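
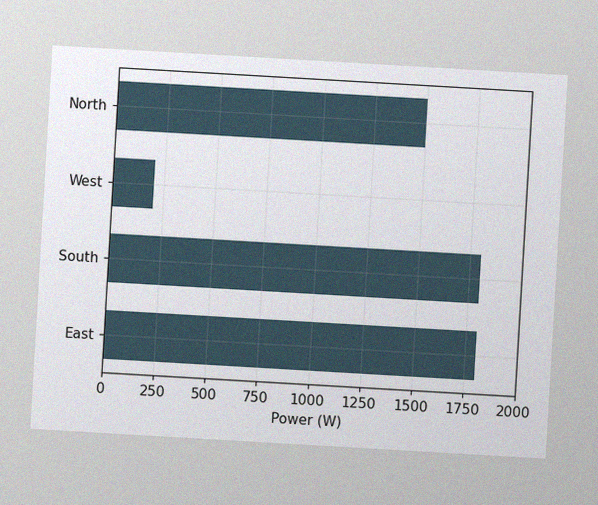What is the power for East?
The chart is tilted about 3° clockwise, with some photo noise. Reading along the chart's x-axis, the East bar reaches 1800W.

1800W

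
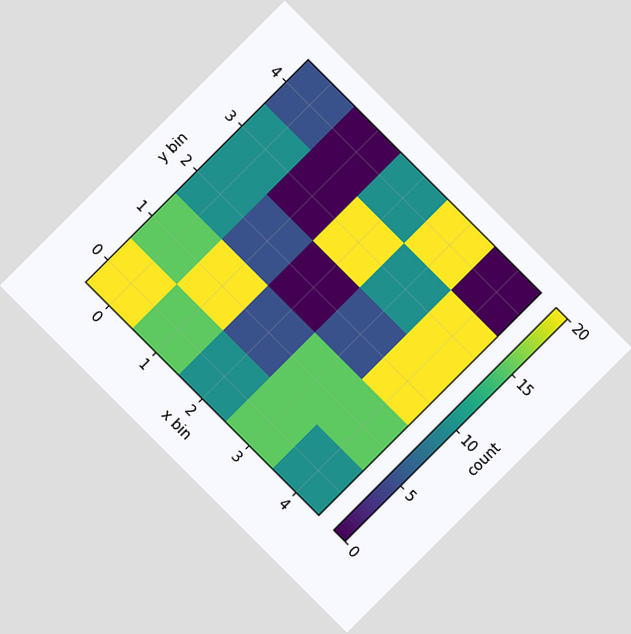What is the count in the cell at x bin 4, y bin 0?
10

The chart is tilted about 45° clockwise. Matching the cell (4, 0) against the colorbar gives 10.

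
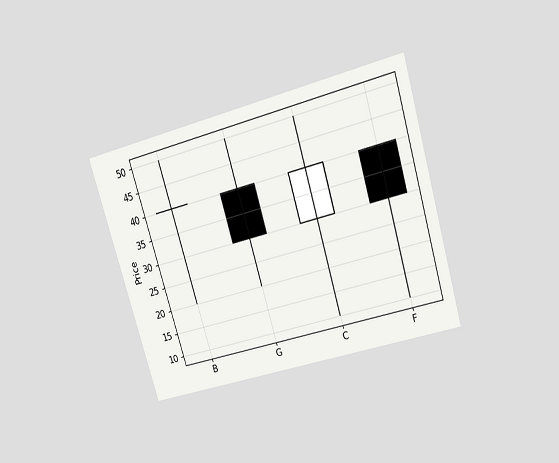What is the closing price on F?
The chart is tilted about 17° counter-clockwise and viewed slightly from above. The F candle closes at 30.

30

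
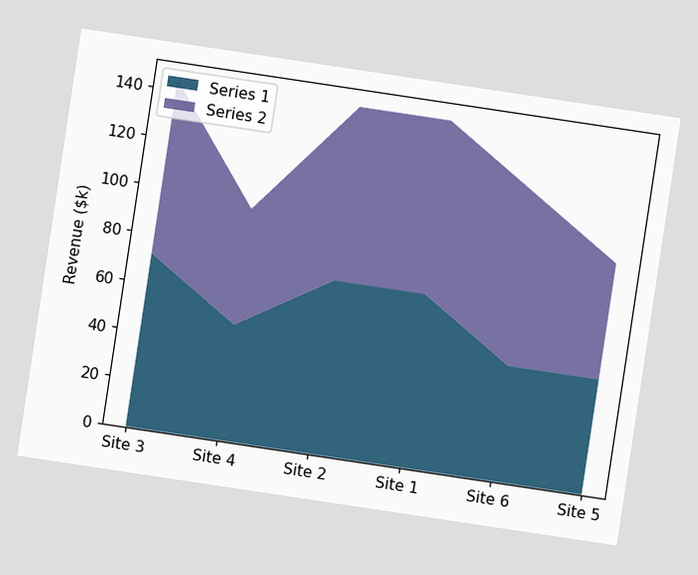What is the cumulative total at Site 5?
$96k

The chart is tilted about 9° clockwise. The stacked total at Site 5 reaches $96k.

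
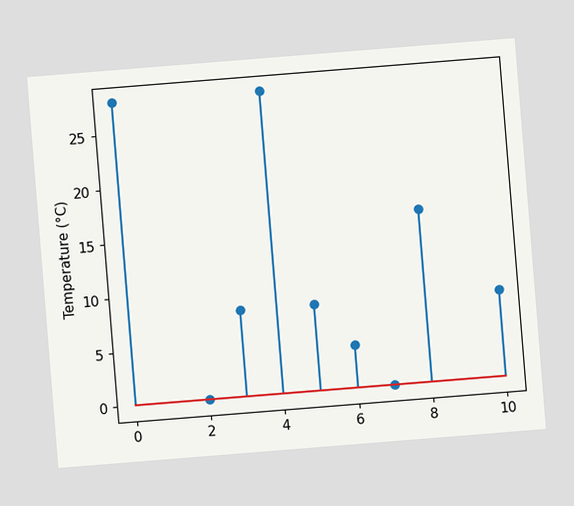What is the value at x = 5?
8°C

The chart is tilted about 5° counter-clockwise. The stem at x=5 reaches 8°C.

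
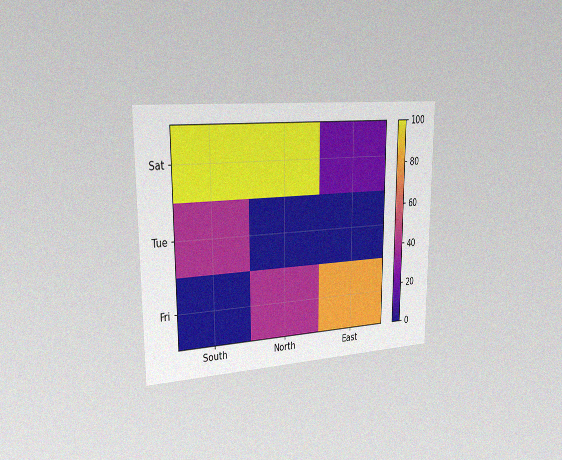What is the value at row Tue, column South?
40

The chart is viewed slightly from the left, with some photo noise. Matching cell (Tue, South) against the colorbar gives 40.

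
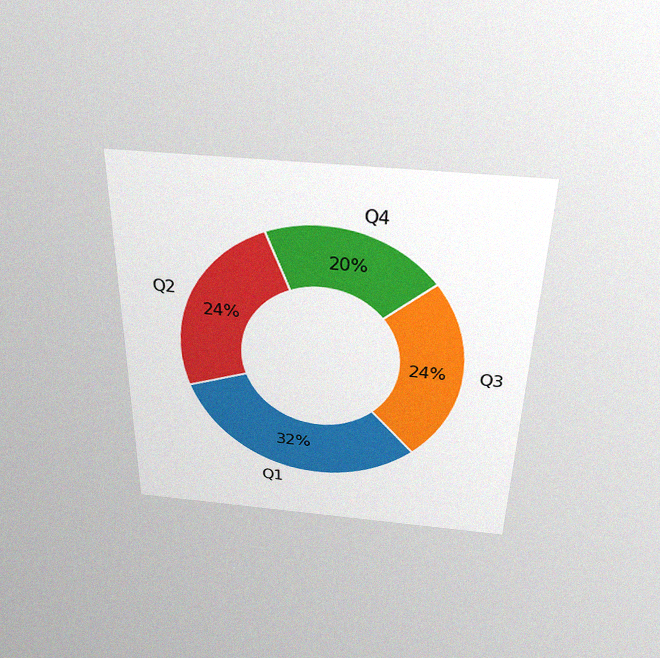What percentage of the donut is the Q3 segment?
The chart is viewed slightly from above, with some photo noise. The Q3 segment takes up 24% of the ring.

24%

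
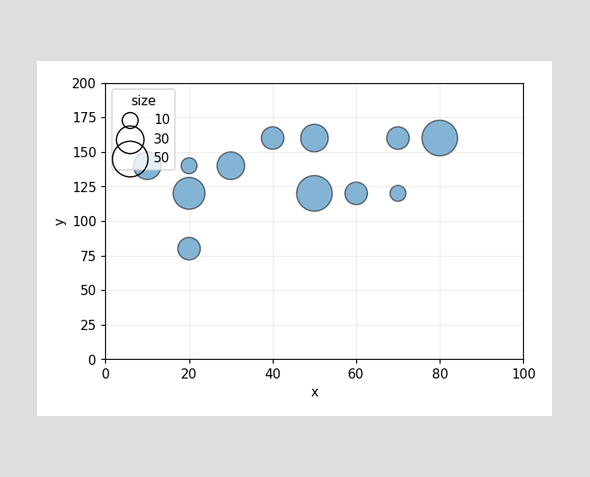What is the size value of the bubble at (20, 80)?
Matching the bubble at (20, 80) against the size legend gives 20.

20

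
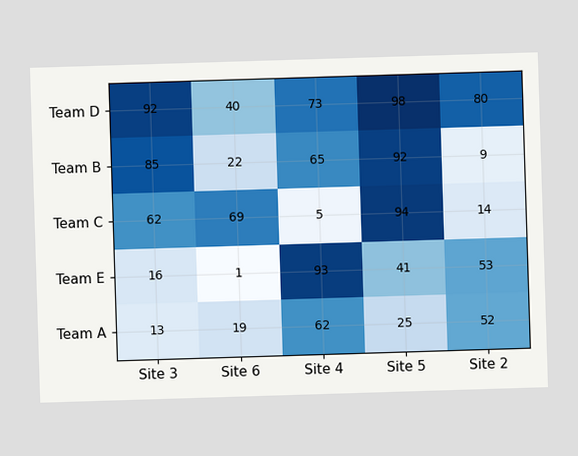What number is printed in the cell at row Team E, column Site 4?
93

The (Team E, Site 4) cell reads 93.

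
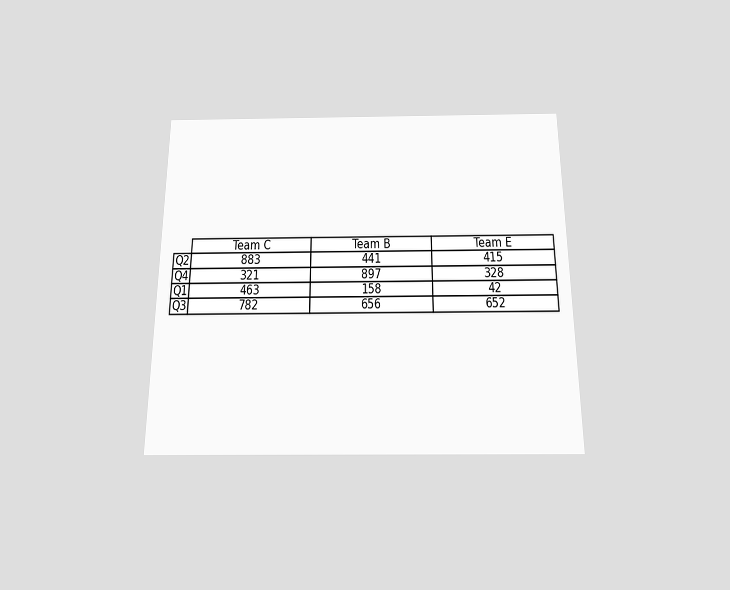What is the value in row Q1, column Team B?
158

The chart is viewed slightly from below. The (Q1, Team B) cell reads 158.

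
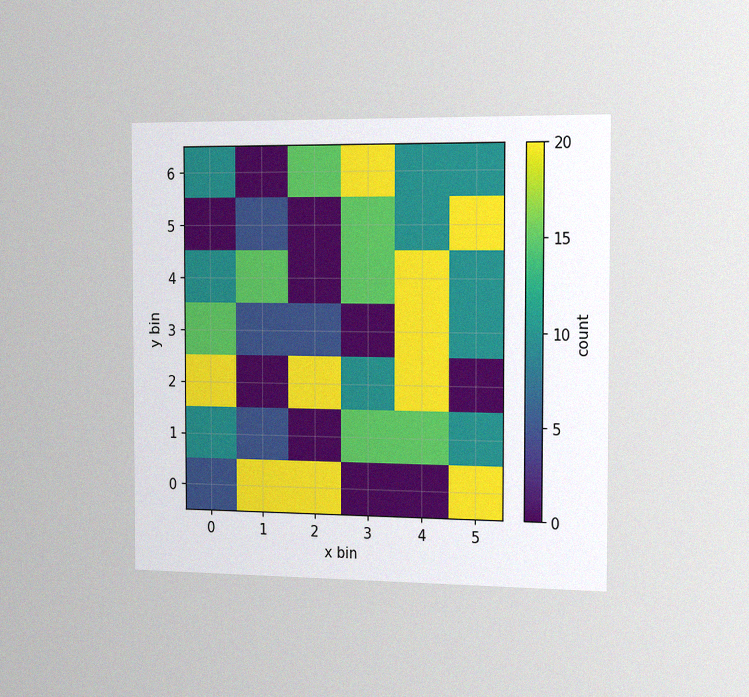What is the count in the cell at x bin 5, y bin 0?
The chart is viewed slightly from the right, with some photo noise. Matching the cell (5, 0) against the colorbar gives 20.

20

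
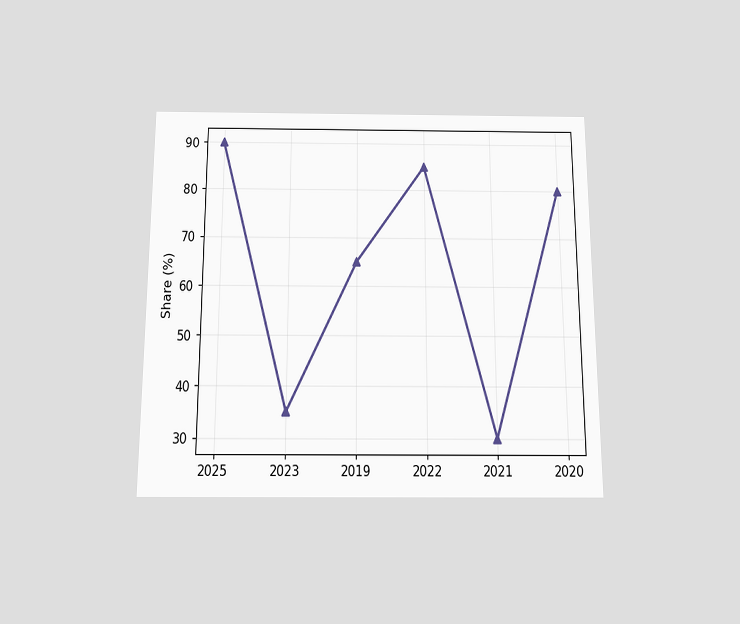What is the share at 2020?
The chart is viewed slightly from below. At 2020, the line is at 80%.

80%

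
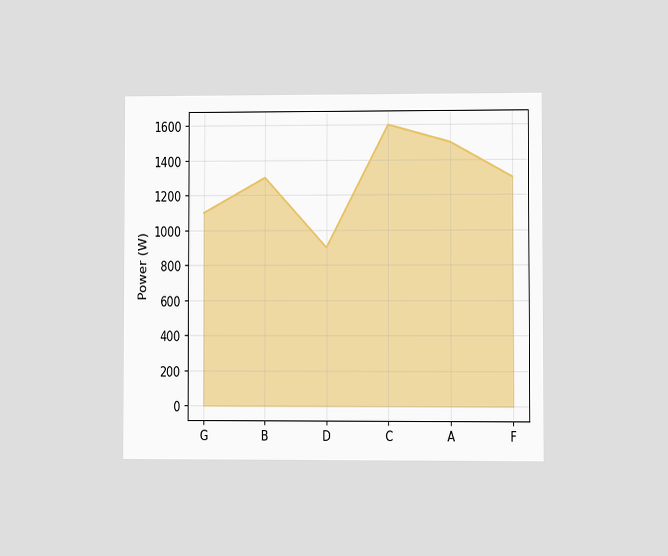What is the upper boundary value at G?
The chart is viewed at a slight angle. At G the upper boundary is at 1100W.

1100W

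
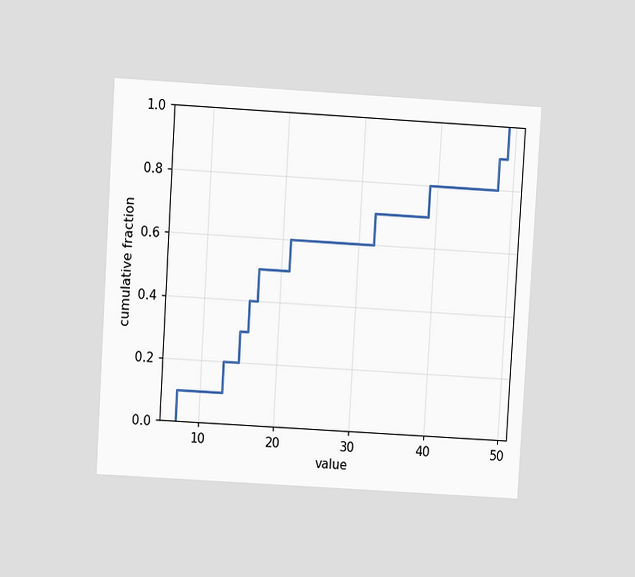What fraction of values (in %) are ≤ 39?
80%

The chart is tilted about 3° clockwise and viewed at a slight angle. At x=39 the ECDF step is at 80%.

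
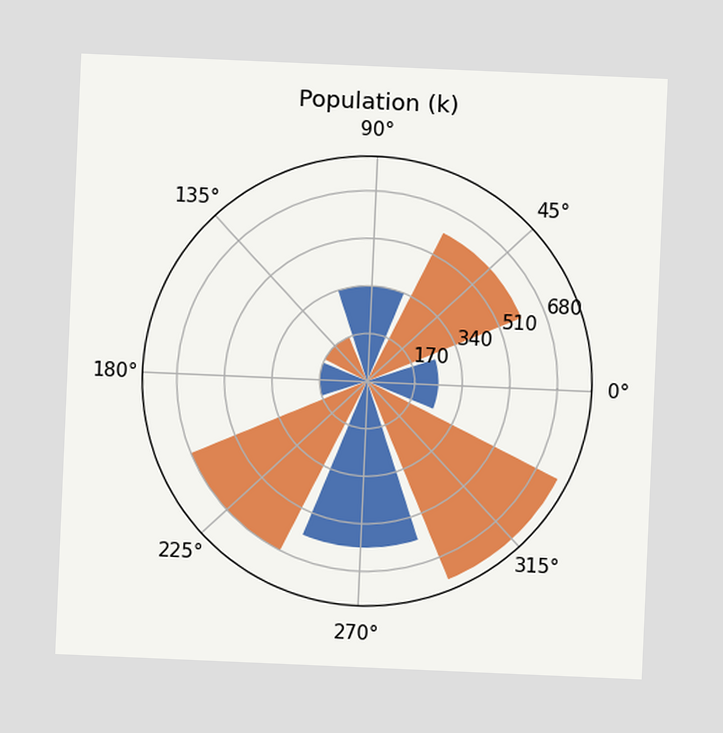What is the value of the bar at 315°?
765k

The chart is tilted about 2° clockwise. The bar at 315° reaches 765k on the radial axis.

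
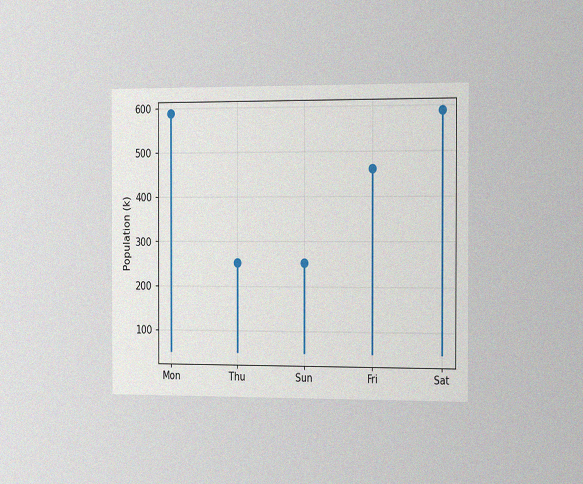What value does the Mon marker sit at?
The chart is viewed slightly from the right, with some photo noise. The Mon marker sits at 588k.

588k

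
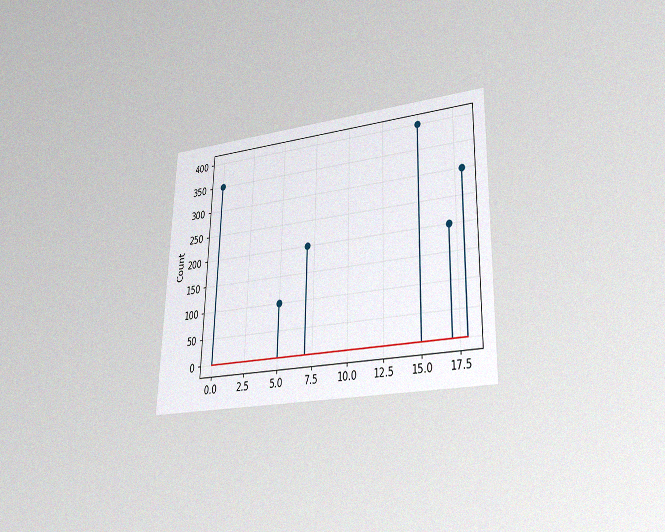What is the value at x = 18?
The chart is viewed at a slight angle, with some photo noise. The stem at x=18 reaches 300.

300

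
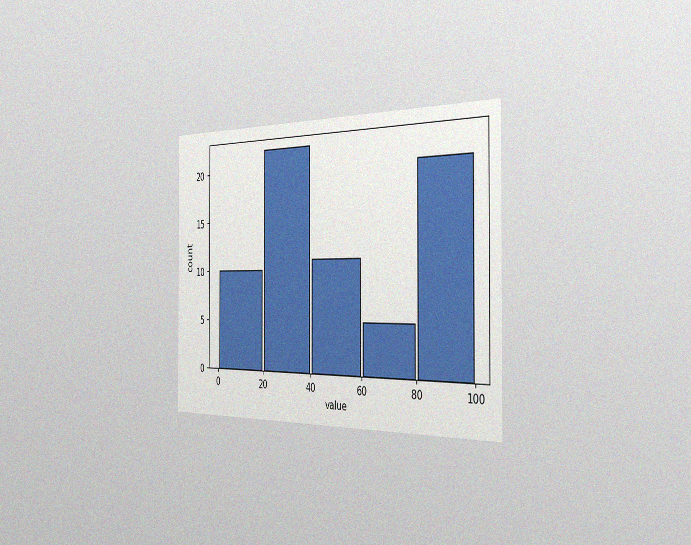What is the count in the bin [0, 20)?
10

The chart is viewed slightly from the right, with some photo noise. The [0, 20) bin has height 10.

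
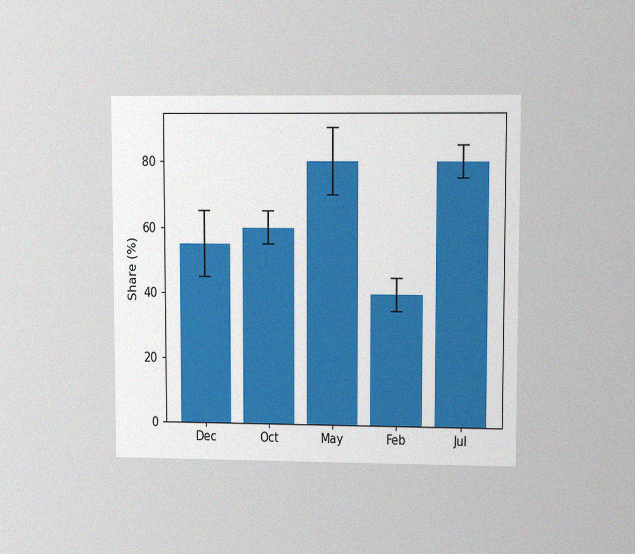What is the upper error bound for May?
90%

The chart is viewed at a slight angle, with some photo noise. The May bar's upper whisker reaches 90%.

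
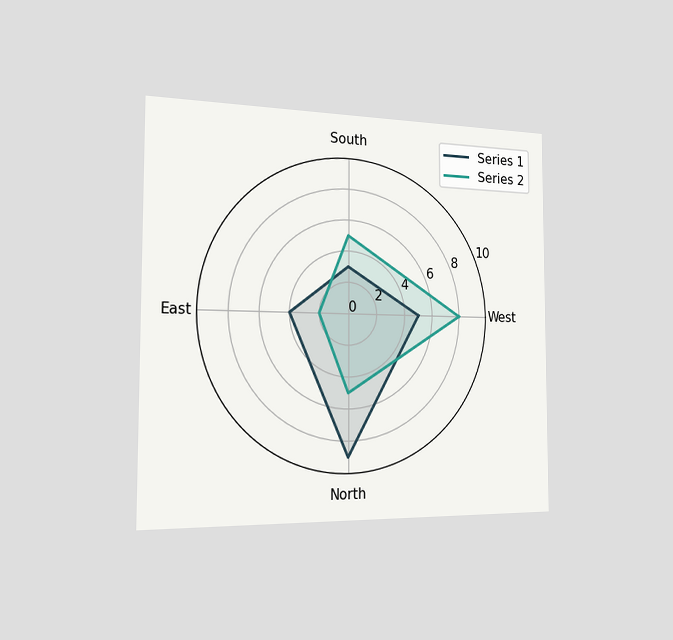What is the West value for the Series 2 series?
8

The chart is viewed slightly from the left. On the West axis, Series 2 reaches 8.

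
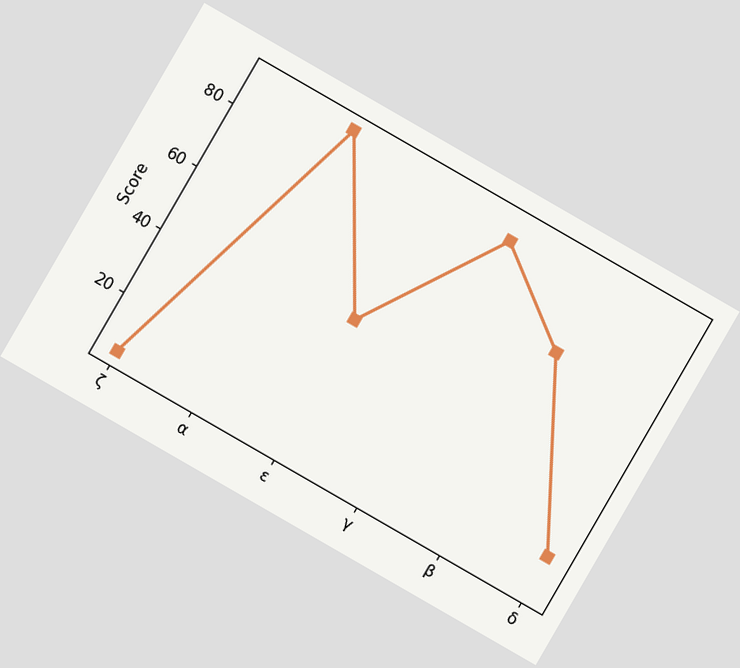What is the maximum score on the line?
The chart is tilted about 30° clockwise. The highest point is at α, and reading across to the y-axis gives 90.

90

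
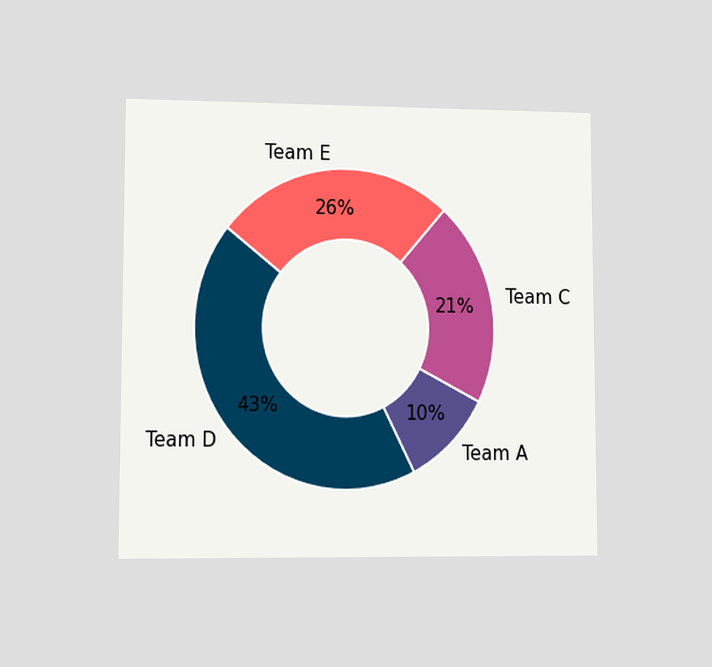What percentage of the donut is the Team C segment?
21%

The chart is viewed at a slight angle. The Team C segment takes up 21% of the ring.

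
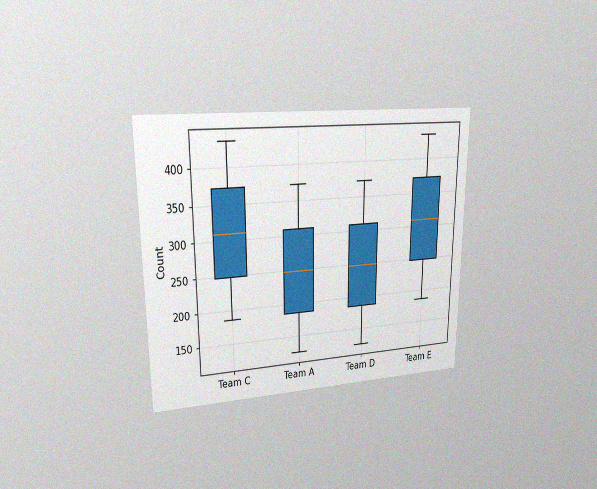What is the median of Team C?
310

The chart is viewed at a slight angle, with some photo noise. The median line in the Team C box sits at 310.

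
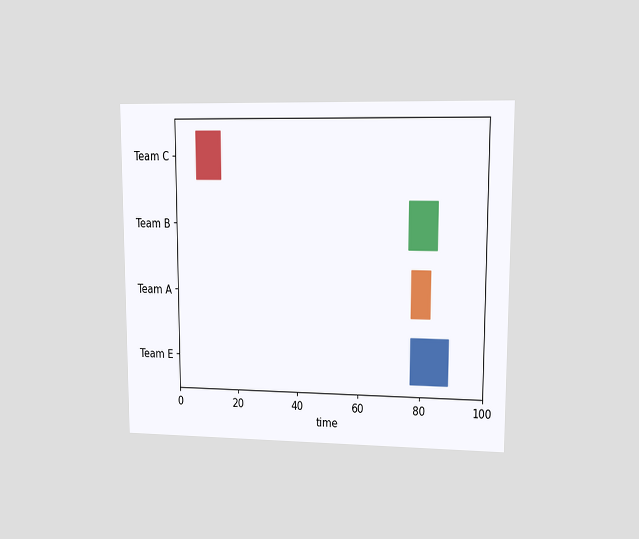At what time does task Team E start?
The chart is viewed at a slight angle. The Team E bar begins at t=77.

77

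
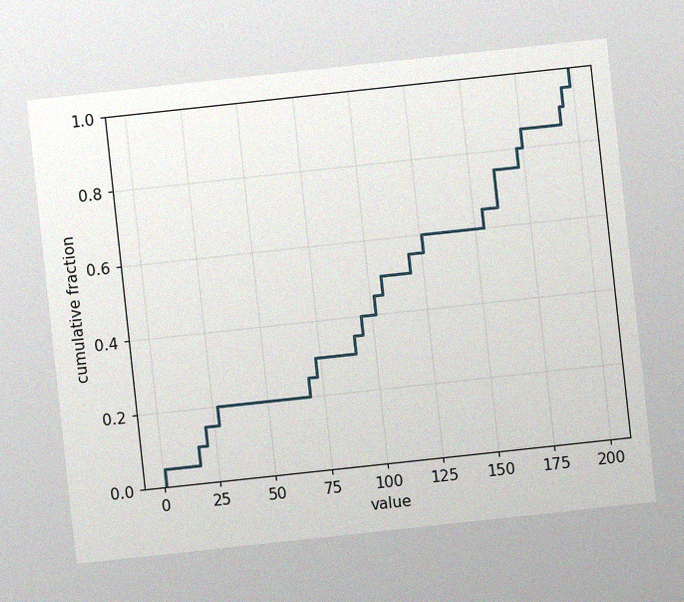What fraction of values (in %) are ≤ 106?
50%

The chart is tilted about 6° counter-clockwise, with some photo noise. At x=106 the ECDF step is at 50%.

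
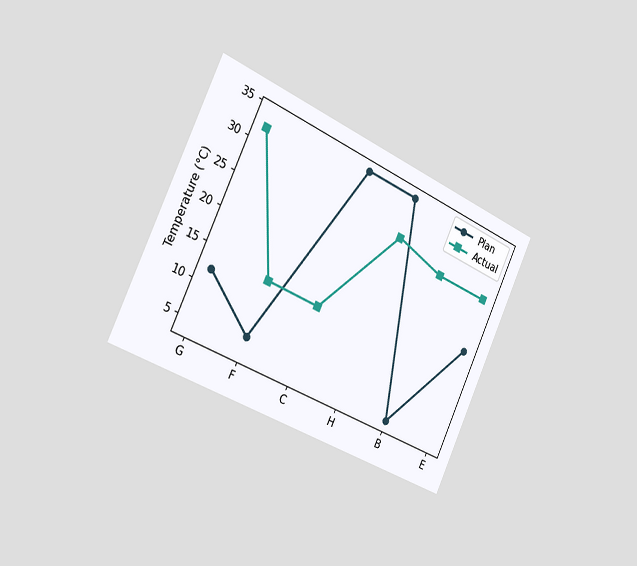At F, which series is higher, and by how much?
The chart is tilted about 25° clockwise and viewed slightly from the left. At F, Actual sits above the other line by 8°C.

Actual, by 8°C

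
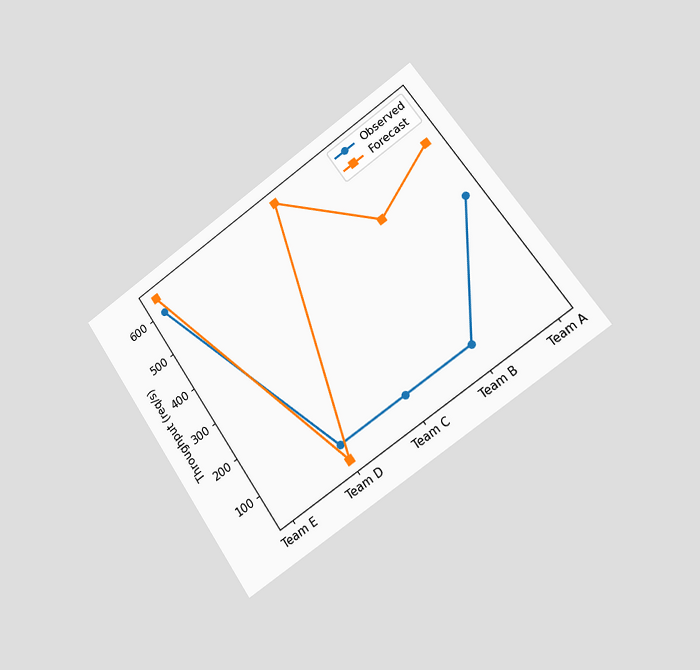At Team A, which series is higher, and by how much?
The chart is tilted about 35° counter-clockwise and viewed slightly from the right. At Team A, Forecast sits above the other line by 160req/s.

Forecast, by 160req/s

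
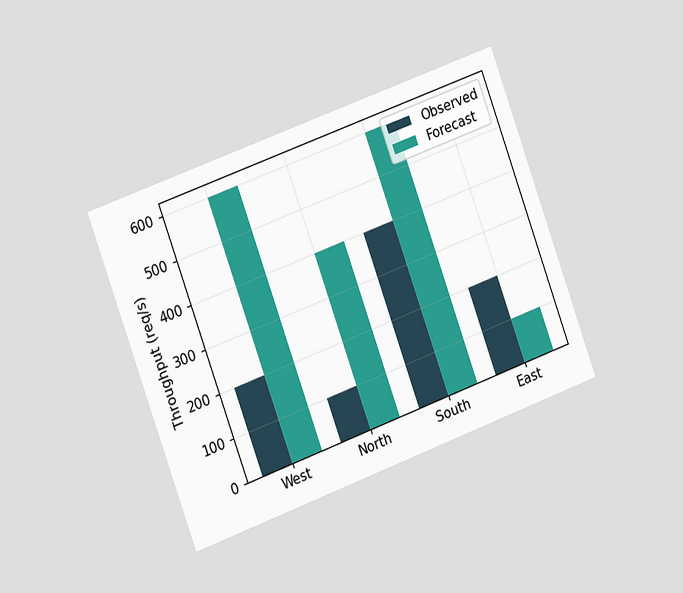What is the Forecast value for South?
600req/s

The chart is tilted about 20° counter-clockwise and viewed slightly from the left. The Forecast bar at South reaches 600req/s on the y-axis.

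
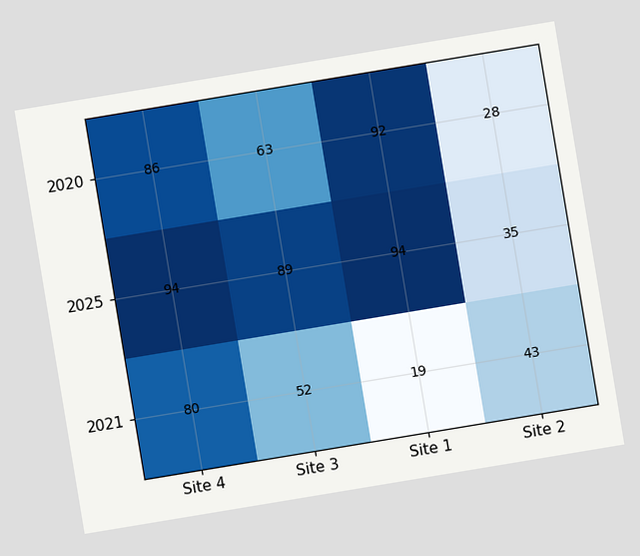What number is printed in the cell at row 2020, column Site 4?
86

The chart is tilted about 9° counter-clockwise. The (2020, Site 4) cell reads 86.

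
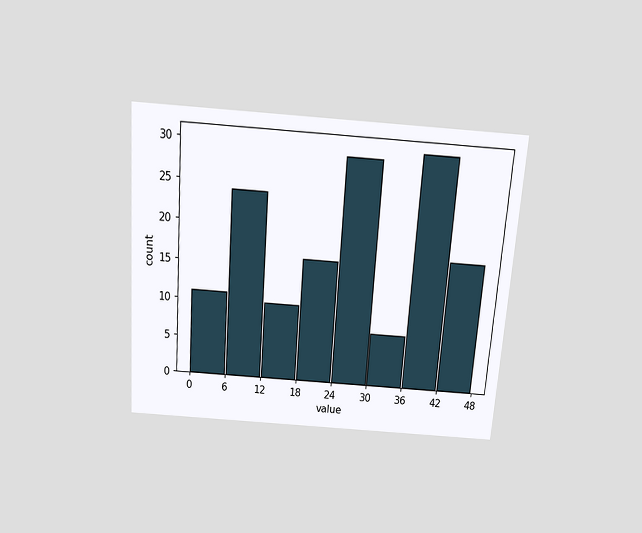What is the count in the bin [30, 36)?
The chart is tilted about 4° clockwise and viewed slightly from above. The [30, 36) bin has height 7.

7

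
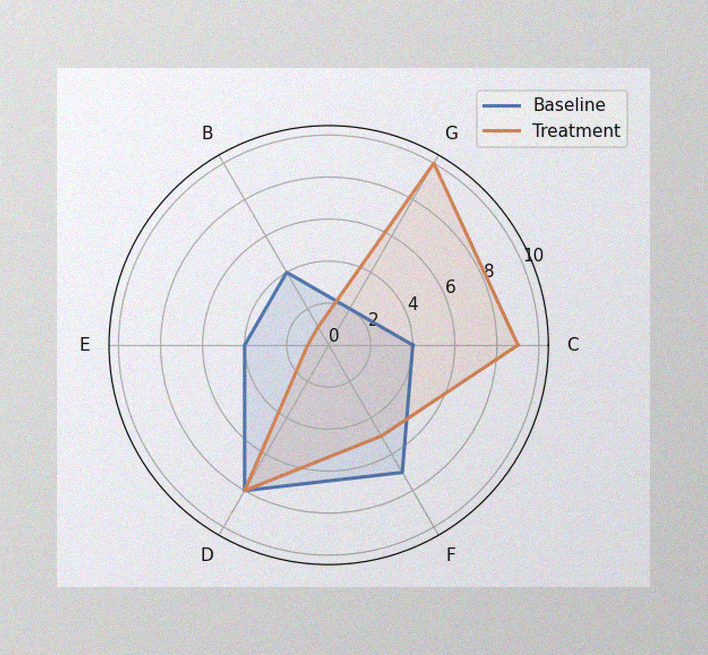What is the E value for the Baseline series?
4

The image has some photo noise and uneven lighting. On the E axis, Baseline reaches 4.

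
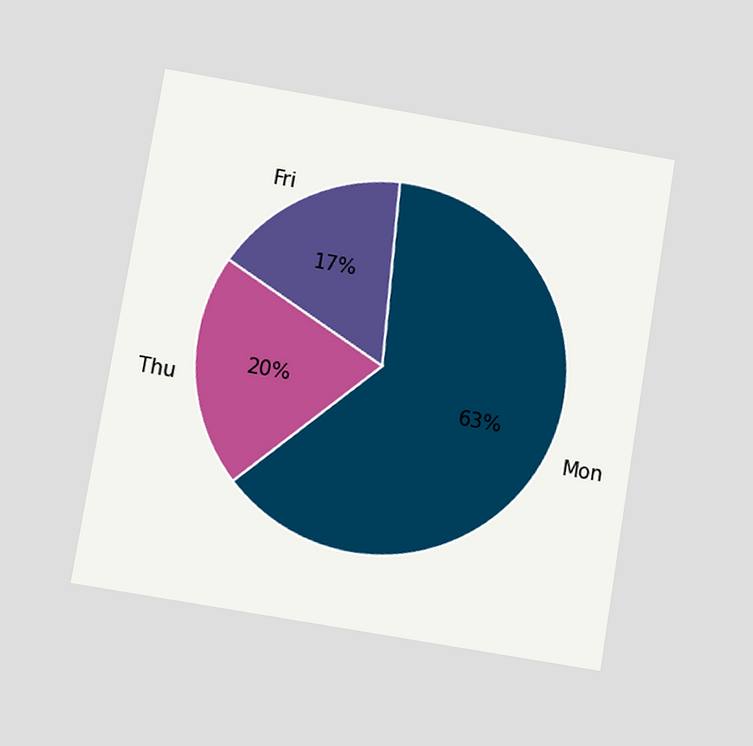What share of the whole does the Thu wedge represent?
The chart is tilted about 9° clockwise and viewed slightly from below. The Thu slice takes up 20% of the pie.

20%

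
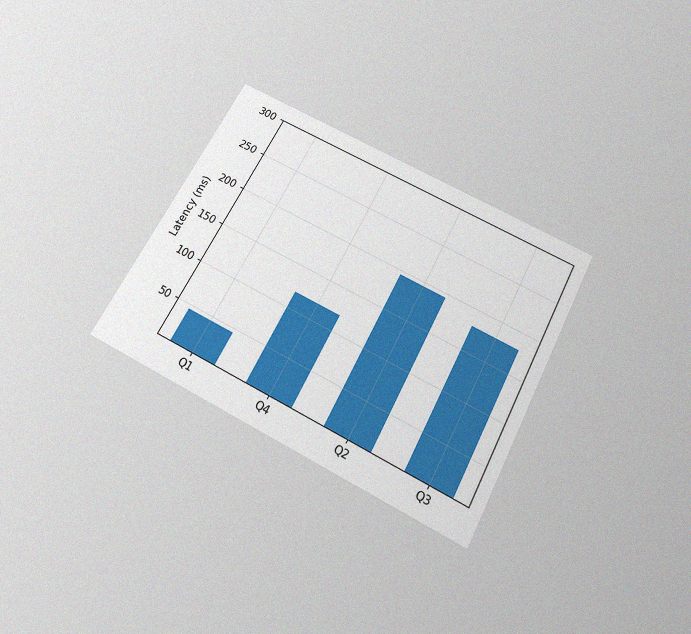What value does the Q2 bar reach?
195ms

The chart is tilted about 28° clockwise and viewed slightly from below, with some photo noise. Reading along the chart's y-axis, the Q2 bar reaches 195ms.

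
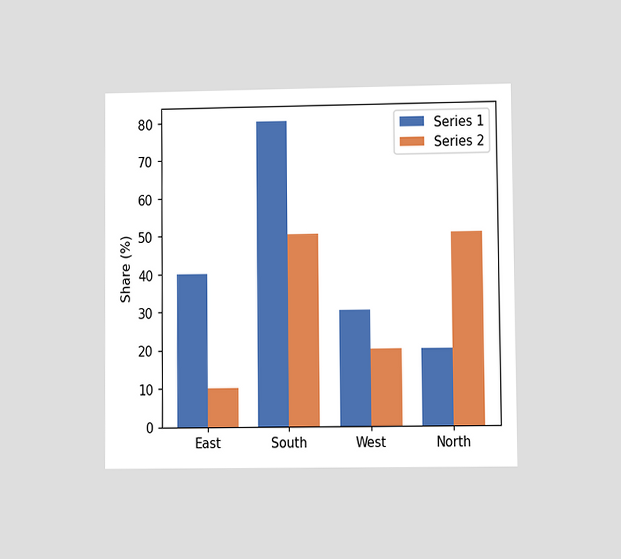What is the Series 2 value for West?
20%

The chart is viewed at a slight angle. The Series 2 bar at West reaches 20% on the y-axis.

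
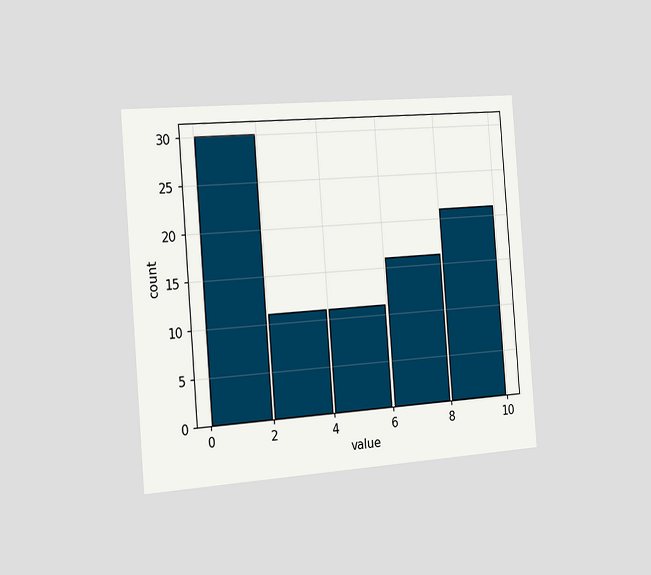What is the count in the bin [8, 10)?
The chart is tilted about 4° counter-clockwise and viewed slightly from the left. The [8, 10) bin has height 21.

21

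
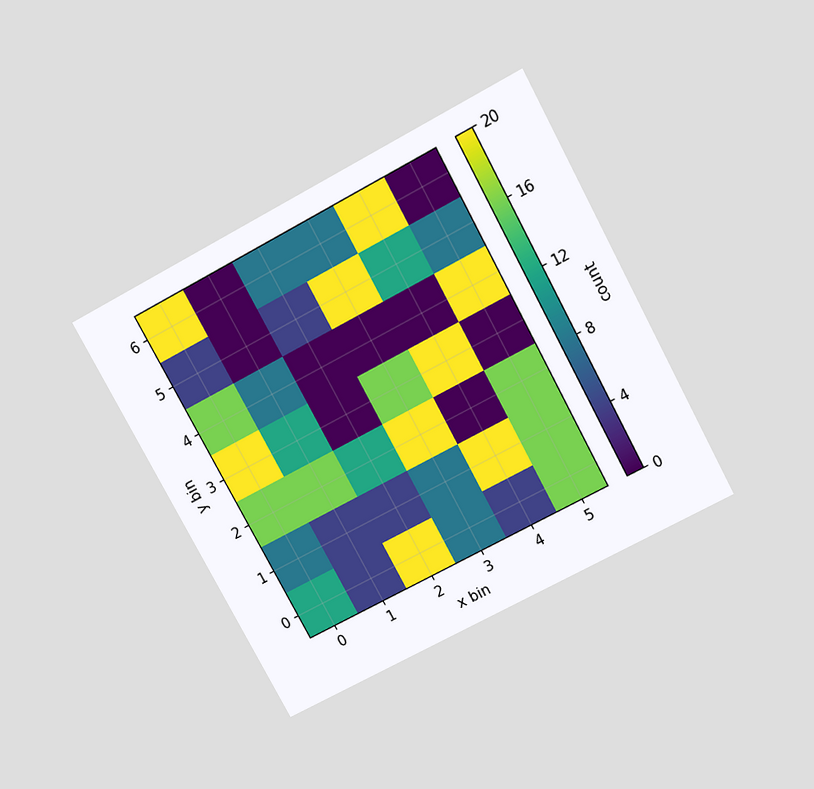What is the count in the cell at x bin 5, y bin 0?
The chart is tilted about 28° counter-clockwise and viewed slightly from above. Matching the cell (5, 0) against the colorbar gives 16.

16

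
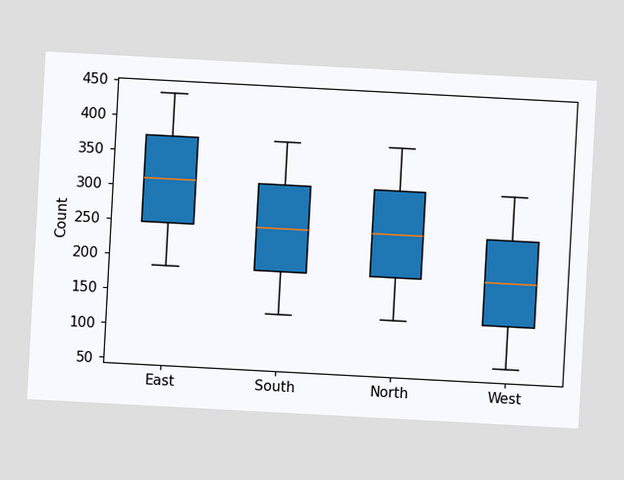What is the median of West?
186

The chart is tilted about 3° clockwise. The median line in the West box sits at 186.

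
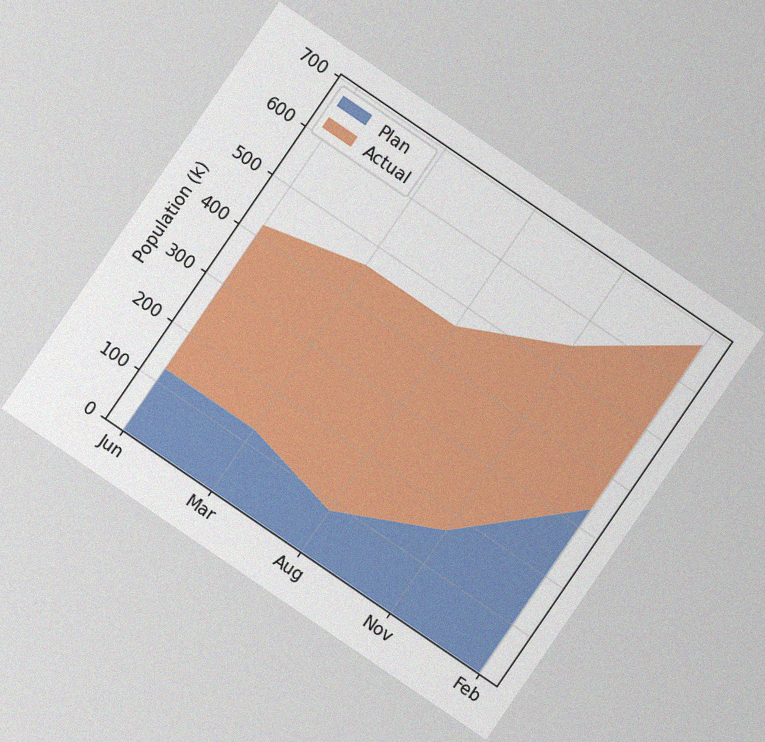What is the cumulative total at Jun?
The chart is tilted about 34° clockwise, with some photo noise. The stacked total at Jun reaches 420k.

420k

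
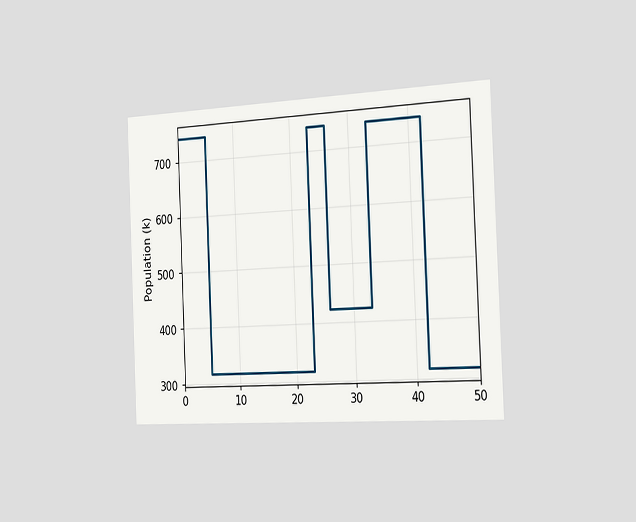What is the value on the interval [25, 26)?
742k

The chart is tilted about 3° counter-clockwise and viewed slightly from the right. On [25, 26) the step sits at 742k.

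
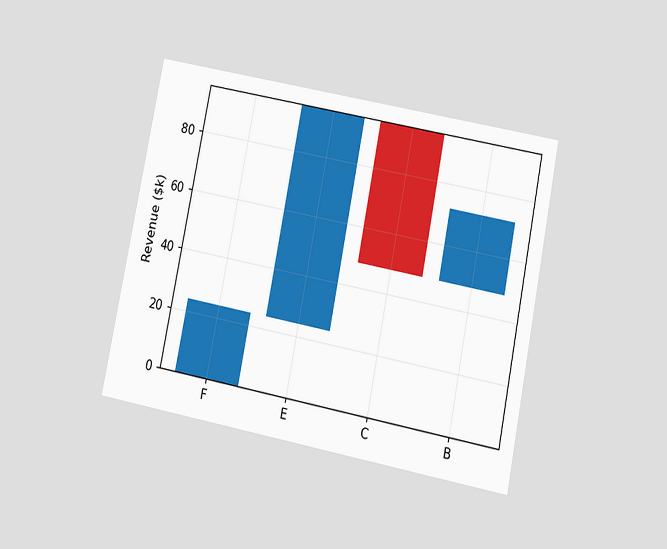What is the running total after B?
$72k

The chart is tilted about 11° clockwise and viewed slightly from below. After B the running total reaches $72k.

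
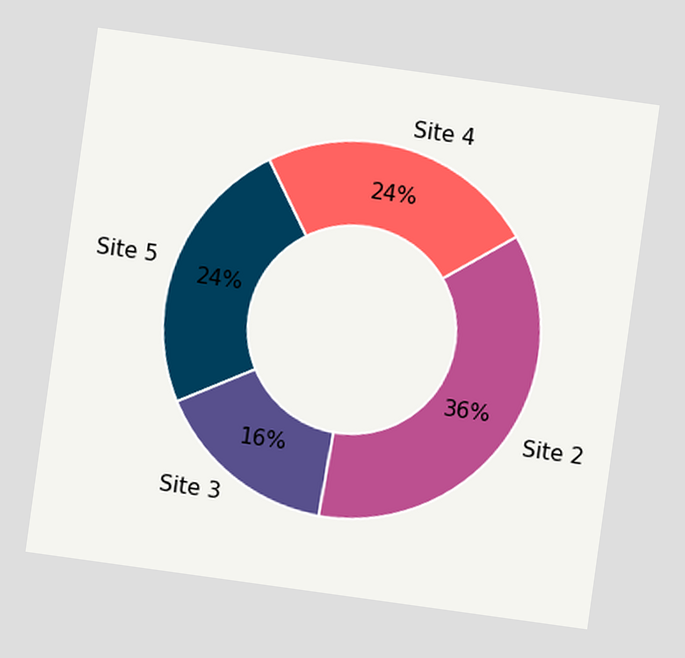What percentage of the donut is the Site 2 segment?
The chart is tilted about 8° clockwise. The Site 2 segment takes up 36% of the ring.

36%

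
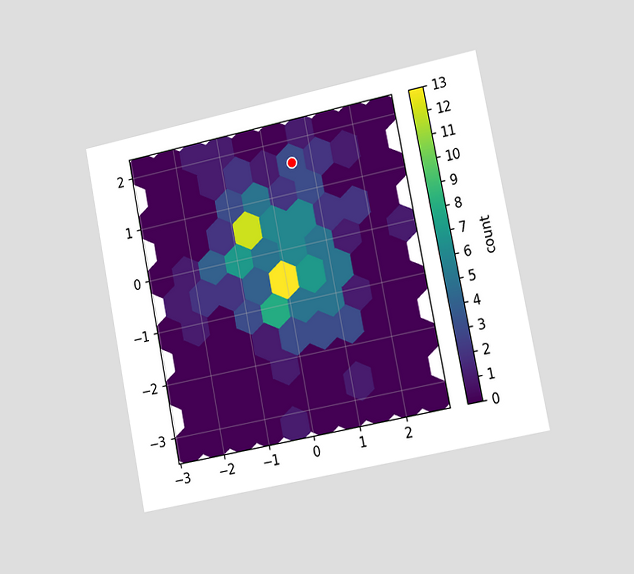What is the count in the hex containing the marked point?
3

The chart is tilted about 11° counter-clockwise and viewed slightly from the right. The marked hex reads 3 on the colorbar.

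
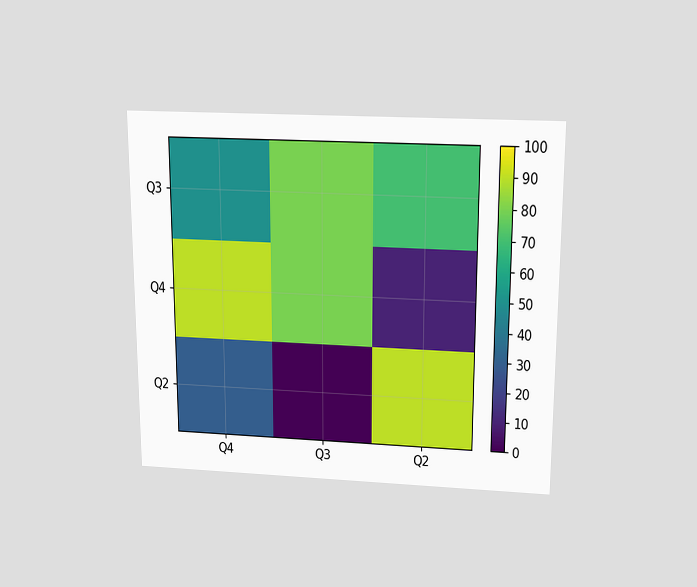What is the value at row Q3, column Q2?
70

The chart is viewed slightly from above. Matching cell (Q3, Q2) against the colorbar gives 70.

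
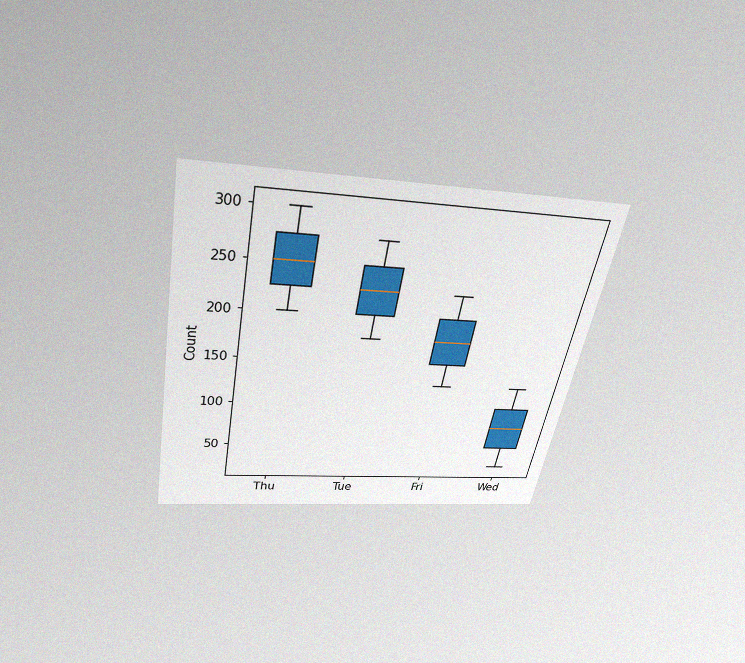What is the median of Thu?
The chart is tilted about 11° clockwise and viewed slightly from above, with some photo noise. The median line in the Thu box sits at 250.

250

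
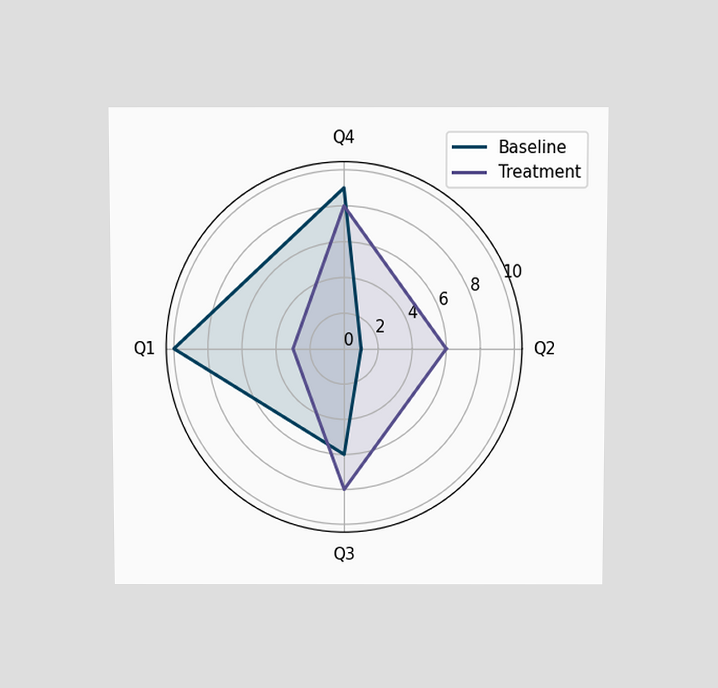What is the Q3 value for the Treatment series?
The chart is viewed slightly from above. On the Q3 axis, Treatment reaches 8.

8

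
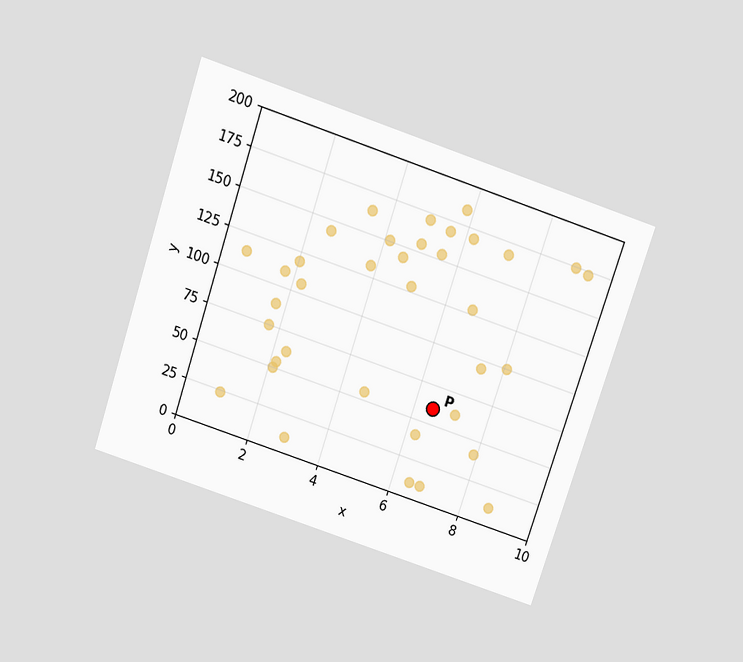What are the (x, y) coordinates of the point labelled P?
(6.5, 60)

The chart is tilted about 18° clockwise and viewed slightly from above. Following the gridlines from P to each axis, P sits at (6.5, 60).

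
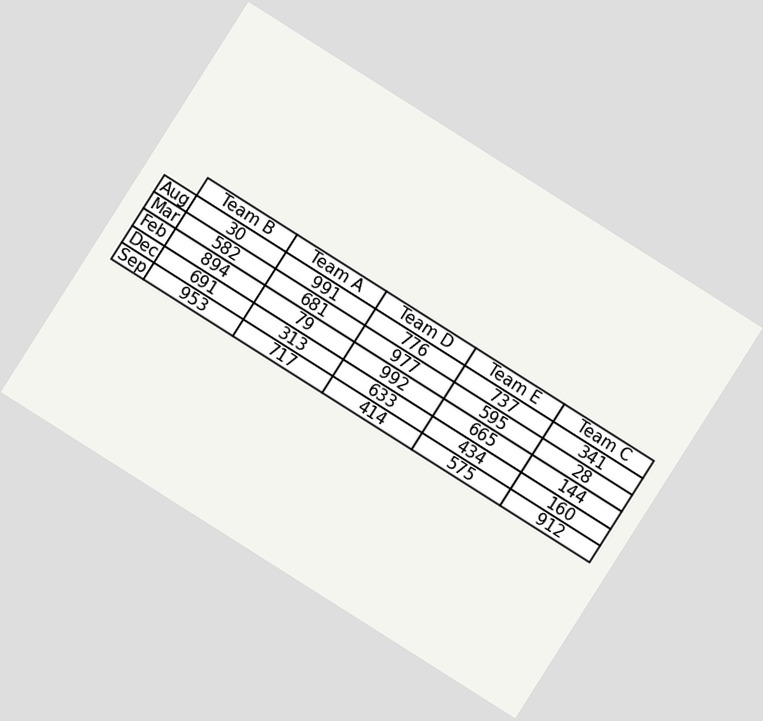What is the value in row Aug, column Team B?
30

The chart is tilted about 32° clockwise. The (Aug, Team B) cell reads 30.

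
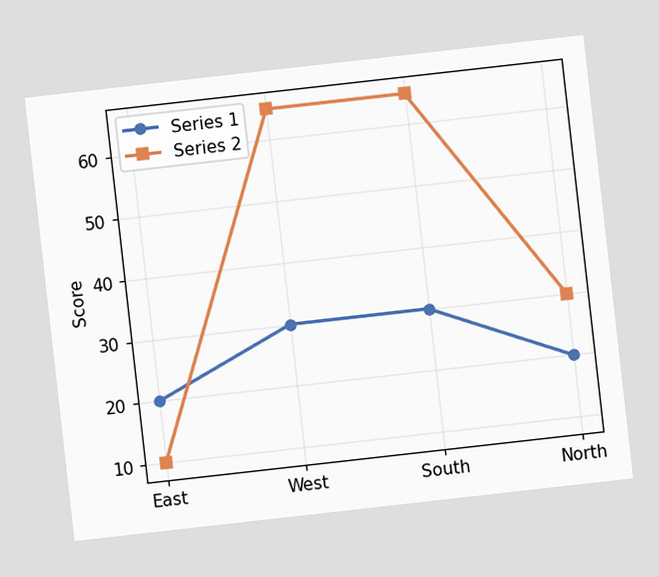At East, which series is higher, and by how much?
Series 1, by 10

The chart is tilted about 6° counter-clockwise. At East, Series 1 sits above the other line by 10.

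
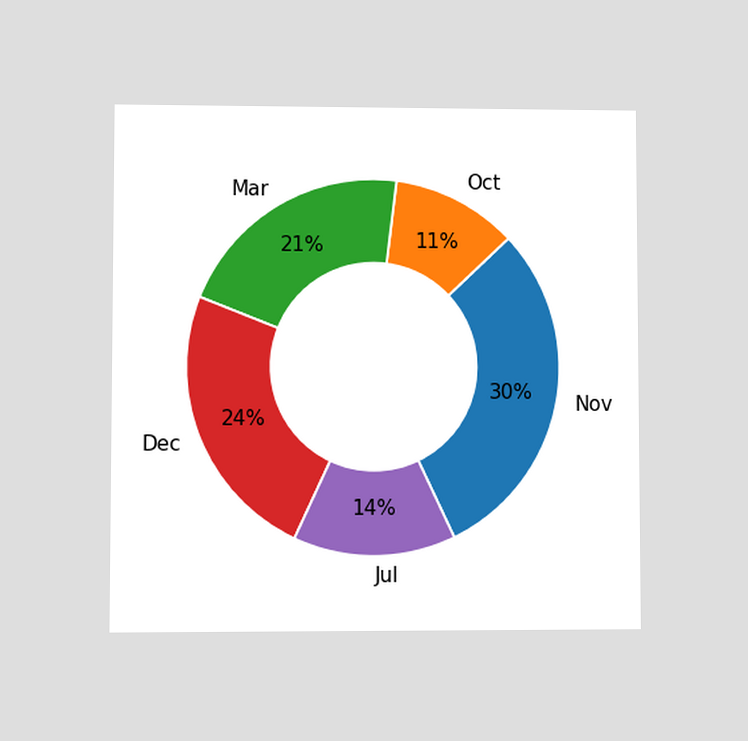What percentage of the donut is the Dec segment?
The chart is viewed at a slight angle. The Dec segment takes up 24% of the ring.

24%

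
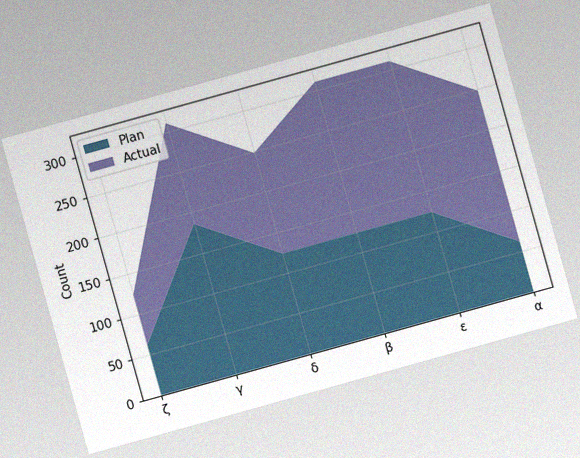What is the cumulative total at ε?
The chart is tilted about 16° counter-clockwise, with some photo noise. The stacked total at ε reaches 310.

310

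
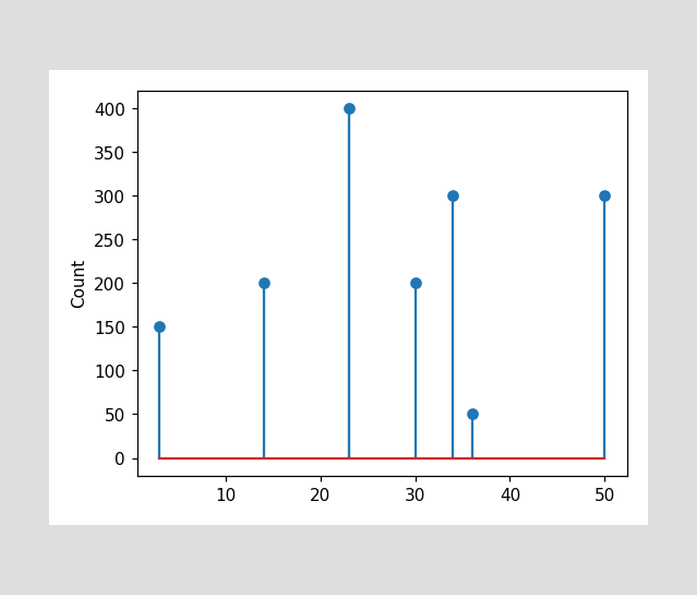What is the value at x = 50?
The stem at x=50 reaches 300.

300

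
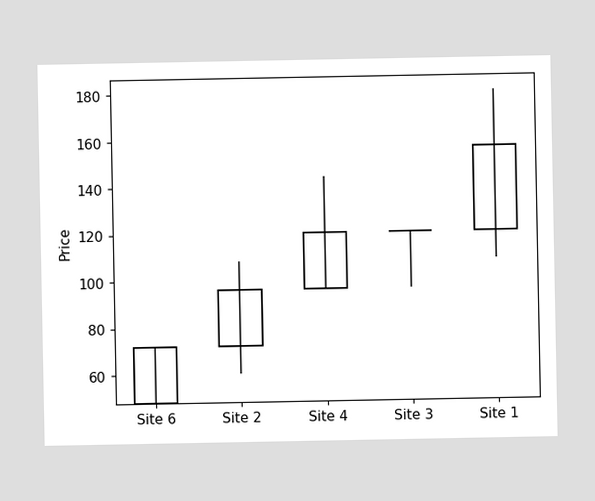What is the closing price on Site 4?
120

The Site 4 candle closes at 120.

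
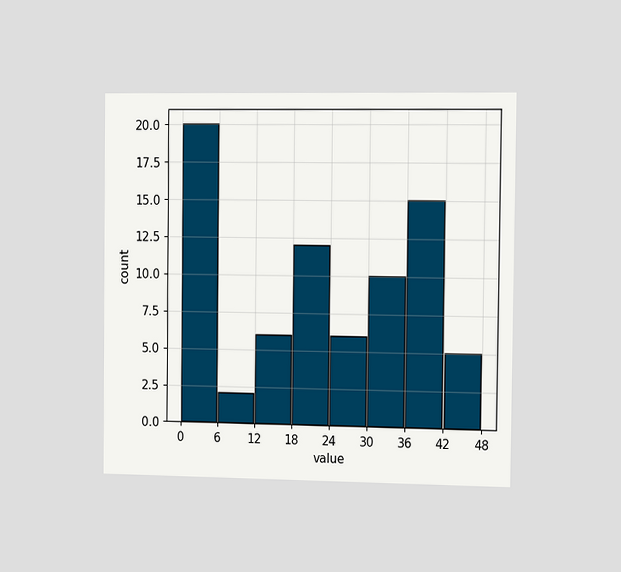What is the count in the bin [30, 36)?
The chart is viewed slightly from the right. The [30, 36) bin has height 10.

10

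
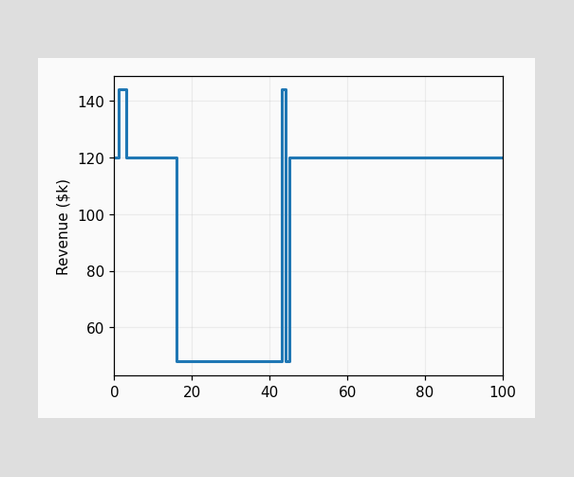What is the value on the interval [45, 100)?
$120k

On [45, 100) the step sits at $120k.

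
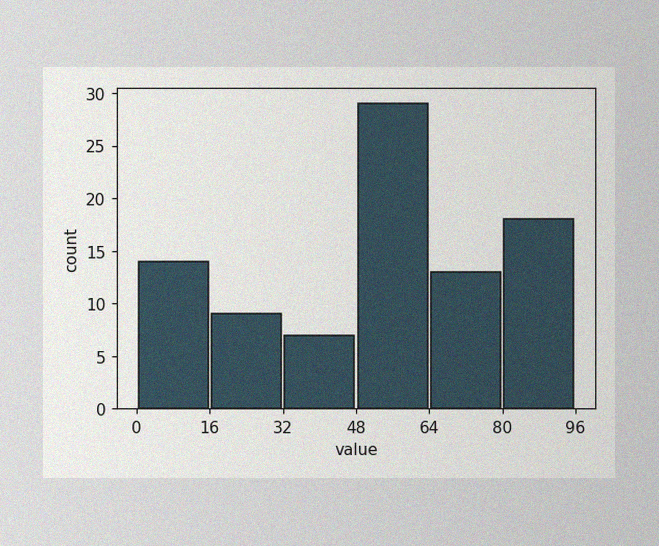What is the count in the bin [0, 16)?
The image has some photo noise and uneven lighting. The [0, 16) bin has height 14.

14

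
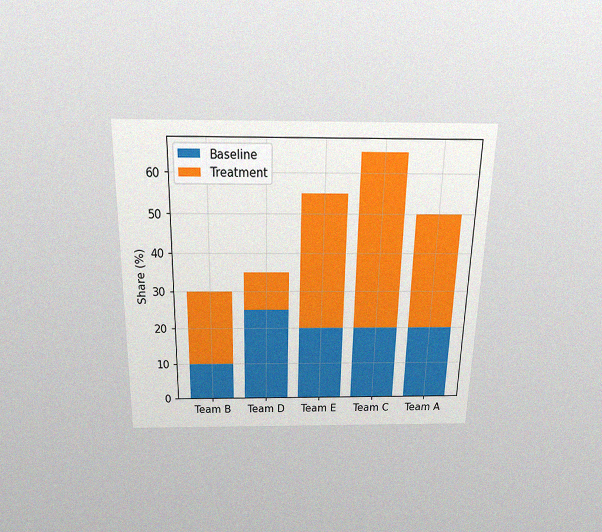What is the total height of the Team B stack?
The chart is viewed slightly from above, with some photo noise. The Team B stack's top reaches 30% on the y-axis.

30%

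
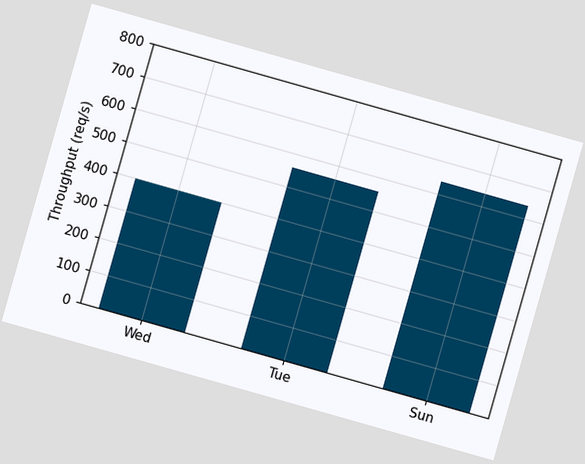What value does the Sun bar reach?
640req/s

The chart is tilted about 16° clockwise. Reading along the chart's y-axis, the Sun bar reaches 640req/s.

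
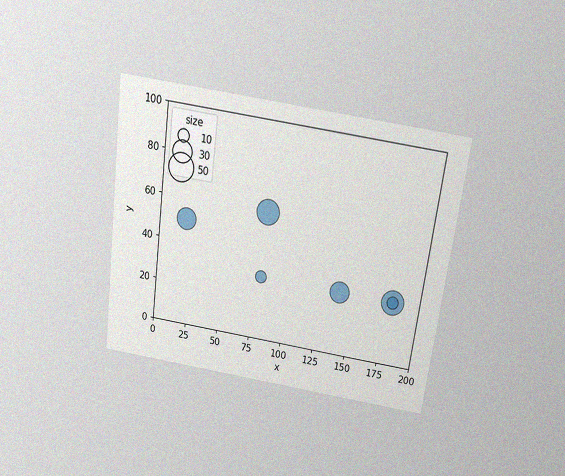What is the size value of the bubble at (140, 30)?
30

The chart is tilted about 8° clockwise and viewed slightly from above, with some photo noise. Matching the bubble at (140, 30) against the size legend gives 30.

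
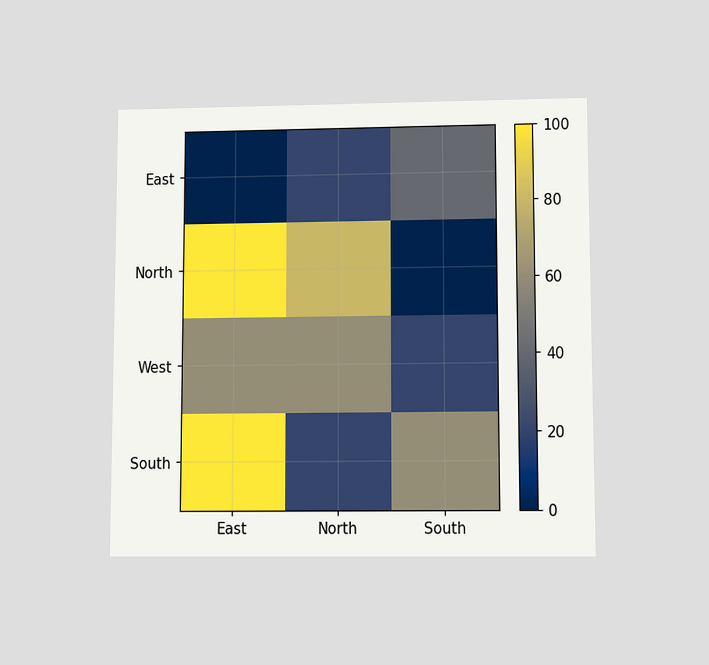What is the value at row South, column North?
The chart is viewed slightly from below. Matching cell (South, North) against the colorbar gives 20.

20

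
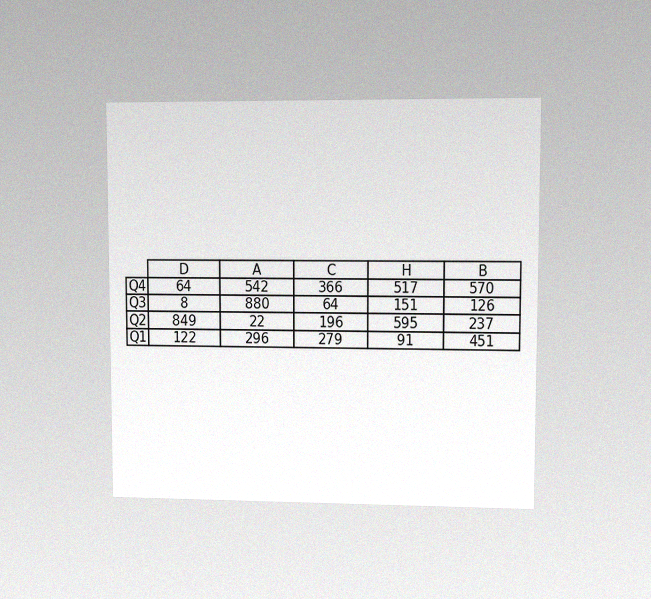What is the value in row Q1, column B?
The chart is viewed at a slight angle, with some photo noise. The (Q1, B) cell reads 451.

451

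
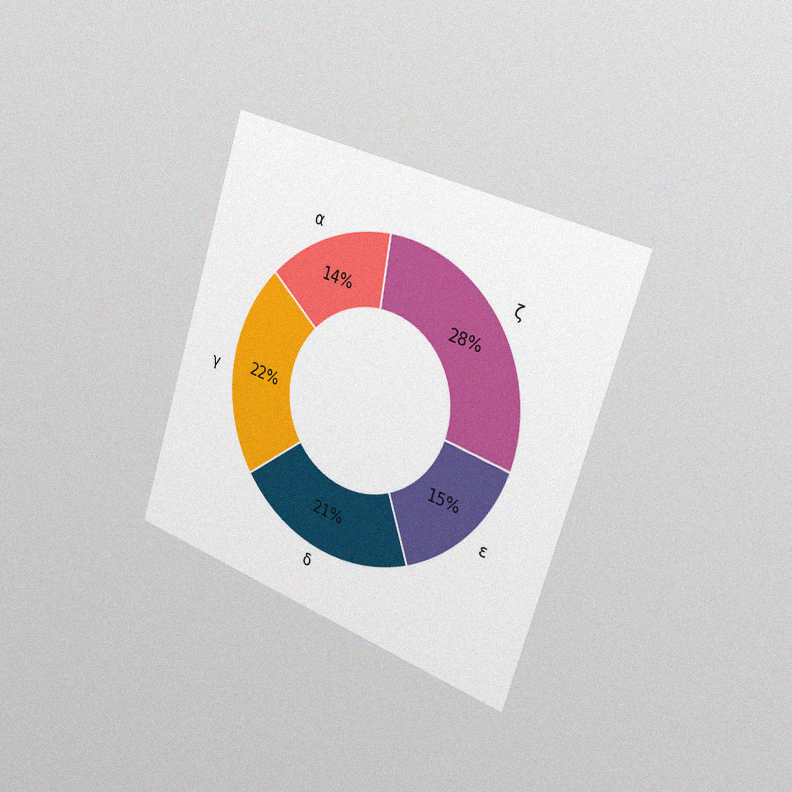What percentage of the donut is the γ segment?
The chart is tilted about 17° clockwise and viewed slightly from the right, with some photo noise. The γ segment takes up 22% of the ring.

22%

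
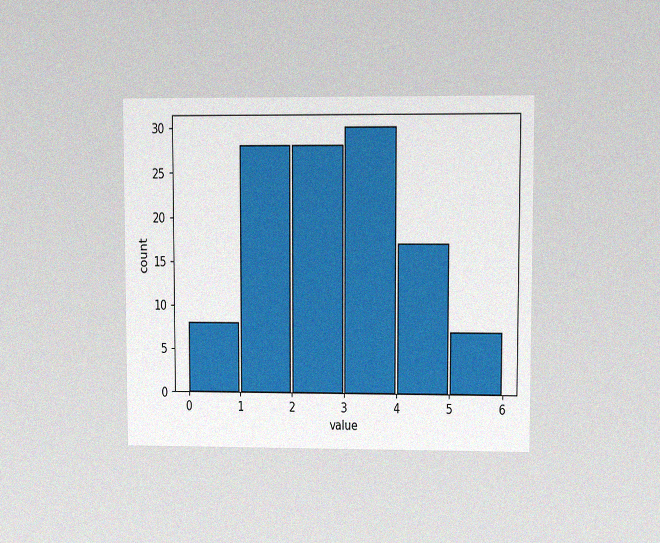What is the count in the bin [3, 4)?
30

The chart is viewed at a slight angle, with some photo noise. The [3, 4) bin has height 30.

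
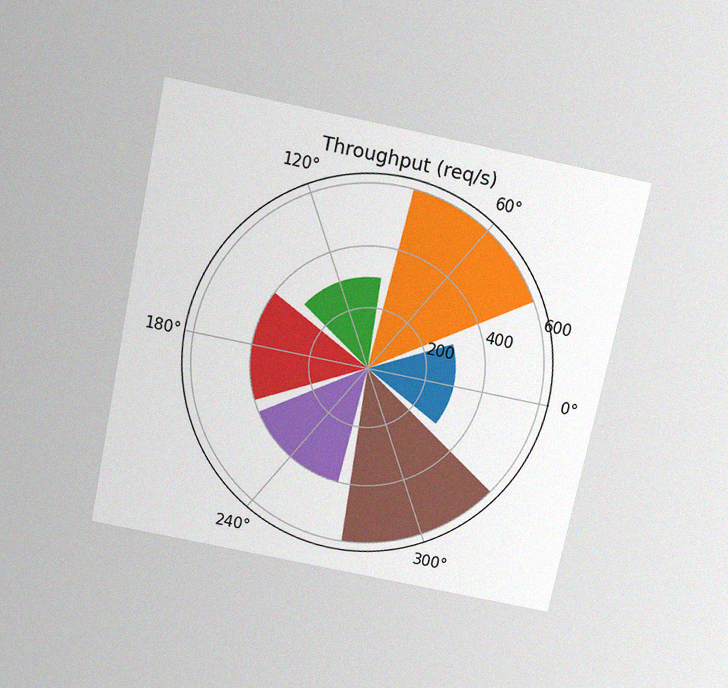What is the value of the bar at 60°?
600req/s

The chart is tilted about 12° clockwise and viewed slightly from above, with some photo noise. The bar at 60° reaches 600req/s on the radial axis.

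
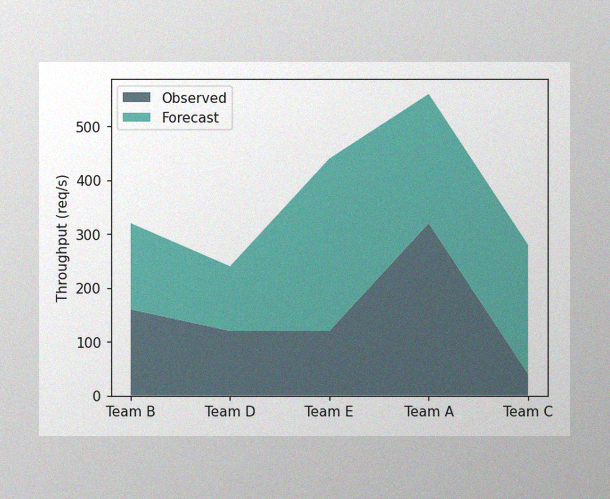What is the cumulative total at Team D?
240req/s

The image has some photo noise and uneven lighting. The stacked total at Team D reaches 240req/s.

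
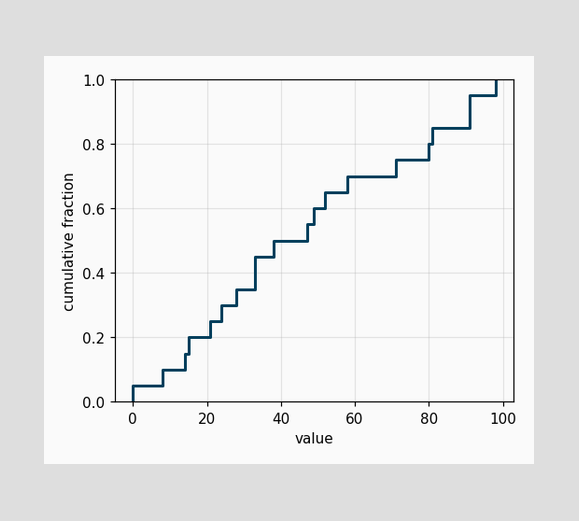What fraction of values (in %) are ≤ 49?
At x=49 the ECDF step is at 60%.

60%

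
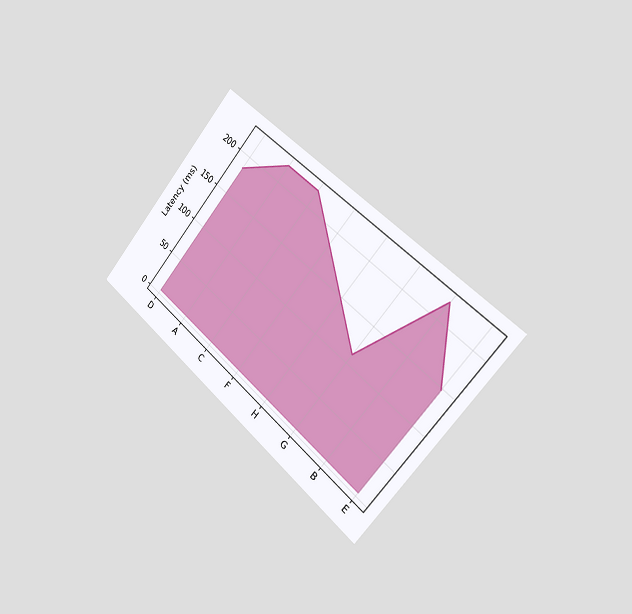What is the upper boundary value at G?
111ms

The chart is tilted about 40° clockwise and viewed slightly from the right. At G the upper boundary is at 111ms.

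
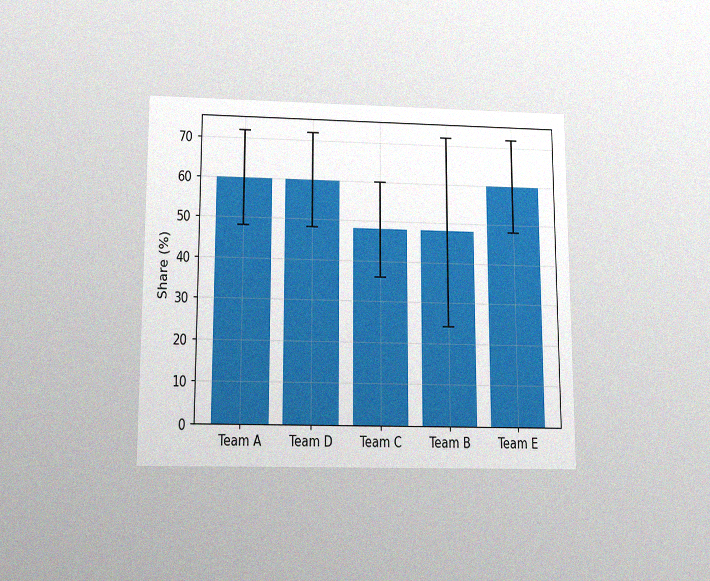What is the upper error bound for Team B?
The chart is viewed slightly from below, with some photo noise. The Team B bar's upper whisker reaches 72%.

72%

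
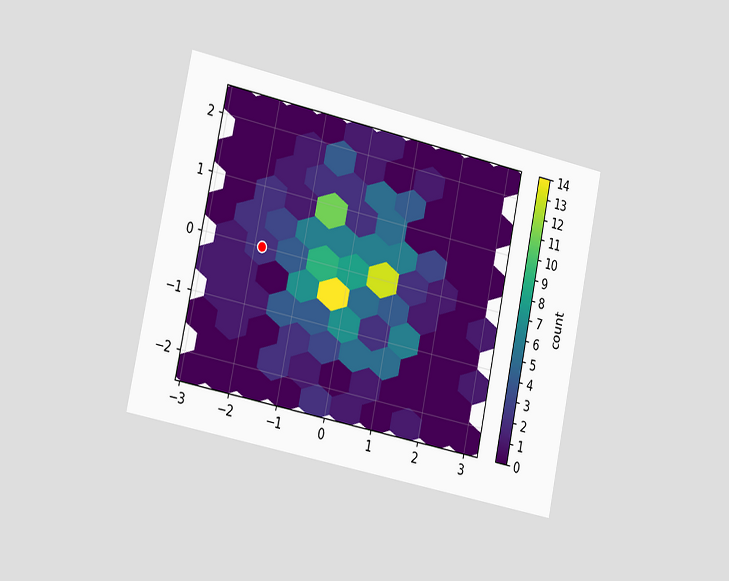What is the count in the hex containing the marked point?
The chart is tilted about 12° clockwise and viewed slightly from the left. The marked hex reads 2 on the colorbar.

2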